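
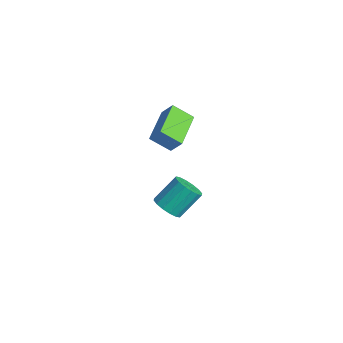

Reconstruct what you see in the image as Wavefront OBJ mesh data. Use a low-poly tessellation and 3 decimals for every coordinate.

v 1.923 -3.43 -4.233
v 2.604 -3.052 -4.572
v 2.539 -1.832 -3.347
v 1.857 -2.21 -3.007
v 2.26 -2.868 -4.774
v 2.194 -1.648 -3.549
v 1.825 -2.834 -4.831
v 1.759 -1.614 -3.606
v 1.416 -2.96 -4.727
v 1.35 -1.74 -3.502
v 1.143 -3.212 -4.491
v 1.078 -1.992 -3.266
v 1.079 -3.522 -4.186
v 1.014 -2.302 -2.961
v 1.241 -3.808 -3.893
v 1.176 -2.588 -2.668
v 1.586 -3.992 -3.691
v 1.52 -2.772 -2.466
v 2.021 -4.026 -3.634
v 1.955 -2.806 -2.409
v 2.43 -3.9 -3.738
v 2.364 -2.68 -2.513
v 2.702 -3.648 -3.974
v 2.637 -2.428 -2.749
v 2.766 -3.338 -4.279
v 2.701 -2.118 -3.054
v 1.784 -2.508 1.734
v 1.221 -3.369 2.496
v 2.288 -2.16 2.499
v 1.725 -3.021 3.261
v 3.315 -3.859 1.339
v 2.752 -4.72 2.101
v 3.819 -3.511 2.104
v 3.256 -4.372 2.866
f 2 1 5
f 2 5 3
f 3 5 6
f 3 6 4
f 5 1 7
f 5 7 6
f 6 7 8
f 6 8 4
f 7 1 9
f 7 9 8
f 8 9 10
f 8 10 4
f 9 1 11
f 9 11 10
f 10 11 12
f 10 12 4
f 11 1 13
f 11 13 12
f 12 13 14
f 12 14 4
f 13 1 15
f 13 15 14
f 14 15 16
f 14 16 4
f 15 1 17
f 15 17 16
f 16 17 18
f 16 18 4
f 17 1 19
f 17 19 18
f 18 19 20
f 18 20 4
f 19 1 21
f 19 21 20
f 20 21 22
f 20 22 4
f 21 1 23
f 21 23 22
f 22 23 24
f 22 24 4
f 23 1 25
f 23 25 24
f 24 25 26
f 24 26 4
f 25 1 2
f 25 2 26
f 26 2 3
f 26 3 4
f 28 30 27
f 31 28 27
f 27 30 29
f 29 31 27
f 28 34 30
f 32 28 31
f 32 34 28
f 30 34 29
f 33 31 29
f 29 34 33
f 33 32 31
f 34 32 33



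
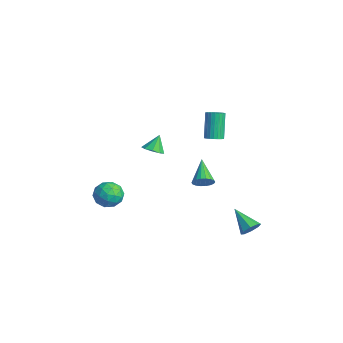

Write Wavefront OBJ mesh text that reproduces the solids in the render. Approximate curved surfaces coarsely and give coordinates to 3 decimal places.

v 3.347 0.578 0.739
v 3.711 0.572 1.277
v 1.993 1.102 1.661
v 3.748 0.842 1.178
v 3.705 1.059 0.992
v 3.591 1.181 0.755
v 3.429 1.183 0.516
v 3.251 1.066 0.32
v 3.092 0.852 0.208
v 2.983 0.584 0.201
v 2.947 0.315 0.3
v 2.99 0.098 0.486
v 3.103 -0.024 0.723
v 3.265 -0.027 0.962
v 3.444 0.091 1.158
v 3.603 0.304 1.27
v 0.918 -1.396 2.437
v 1.381 -0.917 2.302
v 0.642 -0.864 3.383
v 0.971 -0.799 2.116
v 0.536 -0.961 2.081
v 0.28 -1.326 2.212
v 0.322 -1.724 2.448
v 0.643 -1.969 2.68
v 1.093 -1.946 2.797
v 1.46 -1.665 2.746
v 1.574 -1.259 2.551
v 2.93 3.789 -4.442
v 3.329 3.551 -3.946
v 1.53 3.411 -3.498
v 3.227 4.058 -3.893
v 2.951 4.408 -4.162
v 2.663 4.395 -4.595
v 2.53 4.027 -4.938
v 2.632 3.519 -4.991
v 2.908 3.17 -4.722
v 3.197 3.182 -4.289
v -4.021 -2.074 -4.301
v -3.49 -1.489 -3.724
v -3.23 -3.331 -3.756
v -2.699 -2.746 -3.179
v -3.649 -2.884 -2.994
v -4.138 -2.107 -3.33
v -2.582 -2.713 -4.15
v -3.071 -1.936 -4.486
v -2.601 -1.884 -3.63
v -3.26 -1.99 -2.916
v -3.46 -2.83 -4.564
v -4.119 -2.936 -3.85
v -3.825 -1.671 -4.06
v -2.895 -3.149 -3.42
v -3.453 -3.23 -3.311
v -3.141 -2.887 -2.972
v -4.206 -2.034 -3.829
v -3.894 -1.691 -3.49
v -3.987 -2.511 -3.061
v -2.826 -3.129 -3.99
v -2.514 -2.786 -3.651
v -3.579 -1.933 -4.508
v -3.267 -1.59 -4.169
v -2.733 -2.309 -4.419
v -2.99 -1.56 -3.666
v -2.525 -2.299 -3.346
v -2.456 -2.279 -3.916
v -2.744 -1.822 -4.114
v -3.378 -1.622 -3.246
v -2.912 -2.361 -2.926
v -3.471 -2.442 -2.817
v -3.759 -1.985 -3.015
v -2.855 -1.854 -3.191
v -3.808 -2.459 -4.554
v -3.342 -3.198 -4.234
v -2.961 -2.835 -4.465
v -3.249 -2.378 -4.663
v -4.195 -2.521 -4.134
v -3.73 -3.26 -3.814
v -3.976 -2.998 -3.366
v -4.264 -2.541 -3.564
v -3.865 -2.966 -4.289
v 1.347 2.147 2.727
v 1.789 1.934 2.997
v 1.035 2.36 4.564
v 0.593 2.573 4.293
v 1.851 2.142 2.971
v 1.097 2.568 4.537
v 1.836 2.35 2.907
v 1.083 2.777 4.473
v 1.747 2.528 2.816
v 0.994 2.954 4.382
v 1.598 2.647 2.711
v 0.844 3.074 4.278
v 1.409 2.691 2.609
v 0.656 3.117 4.175
v 1.212 2.651 2.524
v 0.458 3.078 4.091
v 1.035 2.535 2.471
v 0.281 2.961 4.037
v 0.905 2.36 2.456
v 0.151 2.786 4.023
v 0.843 2.152 2.483
v 0.089 2.578 4.049
v 0.857 1.943 2.547
v 0.104 2.37 4.113
v 0.946 1.766 2.638
v 0.193 2.192 4.204
v 1.096 1.646 2.742
v 0.342 2.073 4.309
v 1.284 1.603 2.845
v 0.531 2.029 4.411
v 1.482 1.642 2.929
v 0.728 2.069 4.496
v 1.659 1.759 2.983
v 0.905 2.185 4.549
f 2 1 4
f 2 4 3
f 4 1 5
f 4 5 3
f 5 1 6
f 5 6 3
f 6 1 7
f 6 7 3
f 7 1 8
f 7 8 3
f 8 1 9
f 8 9 3
f 9 1 10
f 9 10 3
f 10 1 11
f 10 11 3
f 11 1 12
f 11 12 3
f 12 1 13
f 12 13 3
f 13 1 14
f 13 14 3
f 14 1 15
f 14 15 3
f 15 1 16
f 15 16 3
f 16 1 2
f 16 2 3
f 18 17 20
f 18 20 19
f 20 17 21
f 20 21 19
f 21 17 22
f 21 22 19
f 22 17 23
f 22 23 19
f 23 17 24
f 23 24 19
f 24 17 25
f 24 25 19
f 25 17 26
f 25 26 19
f 26 17 27
f 26 27 19
f 27 17 18
f 27 18 19
f 29 28 31
f 29 31 30
f 31 28 32
f 31 32 30
f 32 28 33
f 32 33 30
f 33 28 34
f 33 34 30
f 34 28 35
f 34 35 30
f 35 28 36
f 35 36 30
f 36 28 37
f 36 37 30
f 37 28 29
f 37 29 30
f 38 75 54
f 75 49 78
f 54 78 43
f 75 78 54
f 38 54 50
f 54 43 55
f 50 55 39
f 54 55 50
f 38 50 59
f 50 39 60
f 59 60 45
f 50 60 59
f 38 59 71
f 59 45 74
f 71 74 48
f 59 74 71
f 38 71 75
f 71 48 79
f 75 79 49
f 71 79 75
f 39 55 66
f 55 43 69
f 66 69 47
f 55 69 66
f 43 78 56
f 78 49 77
f 56 77 42
f 78 77 56
f 49 79 76
f 79 48 72
f 76 72 40
f 79 72 76
f 48 74 73
f 74 45 61
f 73 61 44
f 74 61 73
f 45 60 65
f 60 39 62
f 65 62 46
f 60 62 65
f 41 67 53
f 67 47 68
f 53 68 42
f 67 68 53
f 41 53 51
f 53 42 52
f 51 52 40
f 53 52 51
f 41 51 58
f 51 40 57
f 58 57 44
f 51 57 58
f 41 58 63
f 58 44 64
f 63 64 46
f 58 64 63
f 41 63 67
f 63 46 70
f 67 70 47
f 63 70 67
f 42 68 56
f 68 47 69
f 56 69 43
f 68 69 56
f 40 52 76
f 52 42 77
f 76 77 49
f 52 77 76
f 44 57 73
f 57 40 72
f 73 72 48
f 57 72 73
f 46 64 65
f 64 44 61
f 65 61 45
f 64 61 65
f 47 70 66
f 70 46 62
f 66 62 39
f 70 62 66
f 81 80 84
f 81 84 82
f 82 84 85
f 82 85 83
f 84 80 86
f 84 86 85
f 85 86 87
f 85 87 83
f 86 80 88
f 86 88 87
f 87 88 89
f 87 89 83
f 88 80 90
f 88 90 89
f 89 90 91
f 89 91 83
f 90 80 92
f 90 92 91
f 91 92 93
f 91 93 83
f 92 80 94
f 92 94 93
f 93 94 95
f 93 95 83
f 94 80 96
f 94 96 95
f 95 96 97
f 95 97 83
f 96 80 98
f 96 98 97
f 97 98 99
f 97 99 83
f 98 80 100
f 98 100 99
f 99 100 101
f 99 101 83
f 100 80 102
f 100 102 101
f 101 102 103
f 101 103 83
f 102 80 104
f 102 104 103
f 103 104 105
f 103 105 83
f 104 80 106
f 104 106 105
f 105 106 107
f 105 107 83
f 106 80 108
f 106 108 107
f 107 108 109
f 107 109 83
f 108 80 110
f 108 110 109
f 109 110 111
f 109 111 83
f 110 80 112
f 110 112 111
f 111 112 113
f 111 113 83
f 112 80 81
f 112 81 113
f 113 81 82
f 113 82 83



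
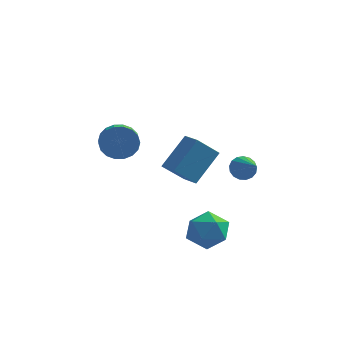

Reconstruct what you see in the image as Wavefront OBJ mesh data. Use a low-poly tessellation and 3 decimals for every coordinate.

v 0.928 -2.259 -2.335
v 2.121 -2.218 -2.233
v 0.819 -3.242 -0.667
v 2.012 -3.201 -0.565
v 1.366 -2.198 -0.447
v 1.434 -1.591 -1.478
v 1.506 -3.869 -1.422
v 1.574 -3.262 -2.453
v 2.479 -3.213 -1.669
v 2.392 -2.181 -1.066
v 0.548 -3.279 -1.834
v 0.461 -2.247 -1.231
v -3.469 -0.895 3.107
v -2.957 -0.443 3.837
v -2.578 -1.592 4.283
v -3.091 -2.045 3.553
v -3.358 -0.504 4.02
v -2.979 -1.653 4.467
v -3.781 -0.642 4.023
v -3.402 -1.792 4.469
v -4.142 -0.831 3.844
v -3.763 -1.98 4.29
v -4.37 -1.032 3.519
v -3.991 -2.181 3.966
v -4.42 -1.206 3.113
v -4.041 -2.356 3.559
v -4.281 -1.319 2.705
v -3.903 -2.468 3.152
v -3.982 -1.348 2.377
v -3.603 -2.497 2.823
v -3.581 -1.287 2.193
v -3.202 -2.436 2.64
v -3.158 -1.148 2.191
v -2.779 -2.298 2.637
v -2.797 -0.96 2.37
v -2.418 -2.109 2.816
v -2.569 -0.759 2.694
v -2.19 -1.908 3.141
v -2.519 -0.584 3.101
v -2.14 -1.734 3.547
v -2.657 -0.472 3.508
v -2.279 -1.621 3.955
v 1.686 3.838 -0.578
v 2.167 4.393 -0.345
v 2.634 2.642 0.318
v 1.908 4.385 -0.083
v 1.599 4.251 0.066
v 1.309 4.023 0.068
v 1.106 3.753 -0.079
v 1.036 3.502 -0.34
v 1.115 3.328 -0.655
v 1.324 3.271 -0.953
v 1.617 3.344 -1.165
v 1.925 3.531 -1.242
v 2.179 3.787 -1.167
v 2.32 4.056 -0.958
v 2.315 4.274 -0.661
v 0.826 -2.466 1.541
v -0.064 -3.267 2.704
v 0.053 -1.816 1.397
v -0.837 -2.618 2.56
v 1.637 -1.162 3.06
v 0.747 -1.964 4.223
v 0.864 -0.513 2.916
v -0.026 -1.314 4.079
f 1 12 6
f 1 6 2
f 1 2 8
f 1 8 11
f 1 11 12
f 2 6 10
f 6 12 5
f 12 11 3
f 11 8 7
f 8 2 9
f 4 10 5
f 4 5 3
f 4 3 7
f 4 7 9
f 4 9 10
f 5 10 6
f 3 5 12
f 7 3 11
f 9 7 8
f 10 9 2
f 14 13 17
f 14 17 15
f 15 17 18
f 15 18 16
f 17 13 19
f 17 19 18
f 18 19 20
f 18 20 16
f 19 13 21
f 19 21 20
f 20 21 22
f 20 22 16
f 21 13 23
f 21 23 22
f 22 23 24
f 22 24 16
f 23 13 25
f 23 25 24
f 24 25 26
f 24 26 16
f 25 13 27
f 25 27 26
f 26 27 28
f 26 28 16
f 27 13 29
f 27 29 28
f 28 29 30
f 28 30 16
f 29 13 31
f 29 31 30
f 30 31 32
f 30 32 16
f 31 13 33
f 31 33 32
f 32 33 34
f 32 34 16
f 33 13 35
f 33 35 34
f 34 35 36
f 34 36 16
f 35 13 37
f 35 37 36
f 36 37 38
f 36 38 16
f 37 13 39
f 37 39 38
f 38 39 40
f 38 40 16
f 39 13 41
f 39 41 40
f 40 41 42
f 40 42 16
f 41 13 14
f 41 14 42
f 42 14 15
f 42 15 16
f 44 43 46
f 44 46 45
f 46 43 47
f 46 47 45
f 47 43 48
f 47 48 45
f 48 43 49
f 48 49 45
f 49 43 50
f 49 50 45
f 50 43 51
f 50 51 45
f 51 43 52
f 51 52 45
f 52 43 53
f 52 53 45
f 53 43 54
f 53 54 45
f 54 43 55
f 54 55 45
f 55 43 56
f 55 56 45
f 56 43 57
f 56 57 45
f 57 43 44
f 57 44 45
f 59 61 58
f 62 59 58
f 58 61 60
f 60 62 58
f 59 65 61
f 63 59 62
f 63 65 59
f 61 65 60
f 64 62 60
f 60 65 64
f 64 63 62
f 65 63 64



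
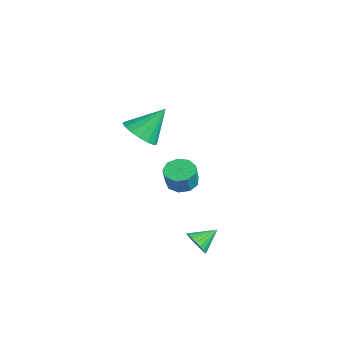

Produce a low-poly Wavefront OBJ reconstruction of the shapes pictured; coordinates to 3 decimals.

v 1.836 -0.728 -3.416
v 2.306 -0.926 -2.997
v 1.764 0.268 -2.864
v 2.453 -0.805 -3.195
v 2.494 -0.671 -3.431
v 2.42 -0.547 -3.664
v 2.246 -0.454 -3.855
v 2.001 -0.409 -3.97
v 1.728 -0.418 -3.988
v 1.473 -0.481 -3.908
v 1.281 -0.587 -3.743
v 1.185 -0.717 -3.521
v 1.202 -0.848 -3.281
v 1.328 -0.959 -3.064
v 1.542 -1.03 -2.908
v 1.808 -1.049 -2.84
v 2.078 -1.012 -2.871
v -3.995 1.024 -3.414
v -3.447 1.564 -3.46
v -3.098 1.295 -2.452
v -3.645 0.756 -2.406
v -3.886 1.769 -3.253
v -3.536 1.501 -2.245
v -4.375 1.626 -3.122
v -4.026 1.358 -2.114
v -4.687 1.202 -3.127
v -4.337 0.933 -2.119
v -4.674 0.694 -3.266
v -4.325 0.425 -2.258
v -4.344 0.341 -3.475
v -3.995 0.072 -2.467
v -3.85 0.307 -3.655
v -3.501 0.039 -2.647
v -3.424 0.609 -3.722
v -3.075 0.341 -2.714
v -3.265 1.106 -3.645
v -2.915 0.837 -2.637
v -1.425 -1.968 1.777
v -0.495 -1.976 1.749
v -1.375 -0.812 3.063
v -0.607 -1.654 1.463
v -0.907 -1.403 1.25
v -1.325 -1.282 1.157
v -1.766 -1.318 1.206
v -2.129 -1.503 1.386
v -2.33 -1.794 1.655
v -2.324 -2.125 1.953
v -2.112 -2.42 2.21
v -1.743 -2.612 2.368
v -1.3 -2.656 2.39
v -0.886 -2.542 2.272
v -0.596 -2.297 2.041
f 2 1 4
f 2 4 3
f 4 1 5
f 4 5 3
f 5 1 6
f 5 6 3
f 6 1 7
f 6 7 3
f 7 1 8
f 7 8 3
f 8 1 9
f 8 9 3
f 9 1 10
f 9 10 3
f 10 1 11
f 10 11 3
f 11 1 12
f 11 12 3
f 12 1 13
f 12 13 3
f 13 1 14
f 13 14 3
f 14 1 15
f 14 15 3
f 15 1 16
f 15 16 3
f 16 1 17
f 16 17 3
f 17 1 2
f 17 2 3
f 19 18 22
f 19 22 20
f 20 22 23
f 20 23 21
f 22 18 24
f 22 24 23
f 23 24 25
f 23 25 21
f 24 18 26
f 24 26 25
f 25 26 27
f 25 27 21
f 26 18 28
f 26 28 27
f 27 28 29
f 27 29 21
f 28 18 30
f 28 30 29
f 29 30 31
f 29 31 21
f 30 18 32
f 30 32 31
f 31 32 33
f 31 33 21
f 32 18 34
f 32 34 33
f 33 34 35
f 33 35 21
f 34 18 36
f 34 36 35
f 35 36 37
f 35 37 21
f 36 18 19
f 36 19 37
f 37 19 20
f 37 20 21
f 39 38 41
f 39 41 40
f 41 38 42
f 41 42 40
f 42 38 43
f 42 43 40
f 43 38 44
f 43 44 40
f 44 38 45
f 44 45 40
f 45 38 46
f 45 46 40
f 46 38 47
f 46 47 40
f 47 38 48
f 47 48 40
f 48 38 49
f 48 49 40
f 49 38 50
f 49 50 40
f 50 38 51
f 50 51 40
f 51 38 52
f 51 52 40
f 52 38 39
f 52 39 40



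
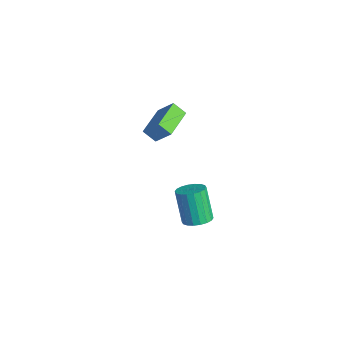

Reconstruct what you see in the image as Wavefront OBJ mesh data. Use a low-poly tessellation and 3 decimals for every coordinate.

v 1.158 -3.755 2.047
v 1.813 -3.298 2.928
v 0.092 -2.533 2.203
v 0.747 -2.075 3.085
v 1.573 -3.325 1.515
v 2.228 -2.867 2.397
v 0.507 -2.102 1.672
v 1.162 -1.645 2.553
v 2.537 -1.692 -4.152
v 3.051 -1.234 -3.909
v 2.276 -1.229 -2.284
v 1.763 -1.688 -2.528
v 2.821 -1.033 -4.019
v 2.046 -1.028 -2.395
v 2.535 -0.962 -4.156
v 1.76 -0.958 -2.531
v 2.249 -1.037 -4.292
v 1.474 -1.032 -2.667
v 2.021 -1.241 -4.4
v 1.246 -1.236 -2.776
v 1.894 -1.534 -4.46
v 1.12 -1.529 -2.835
v 1.896 -1.859 -4.458
v 1.121 -1.854 -2.833
v 2.024 -2.151 -4.396
v 1.249 -2.146 -2.771
v 2.254 -2.352 -4.285
v 1.479 -2.347 -2.661
v 2.54 -2.422 -4.149
v 1.765 -2.418 -2.524
v 2.826 -2.348 -4.013
v 2.051 -2.343 -2.388
v 3.054 -2.144 -3.904
v 2.279 -2.139 -2.28
v 3.18 -1.851 -3.845
v 2.406 -1.846 -2.22
v 3.179 -1.526 -3.847
v 2.404 -1.521 -2.222
f 2 4 1
f 5 2 1
f 1 4 3
f 3 5 1
f 2 8 4
f 6 2 5
f 6 8 2
f 4 8 3
f 7 5 3
f 3 8 7
f 7 6 5
f 8 6 7
f 10 9 13
f 10 13 11
f 11 13 14
f 11 14 12
f 13 9 15
f 13 15 14
f 14 15 16
f 14 16 12
f 15 9 17
f 15 17 16
f 16 17 18
f 16 18 12
f 17 9 19
f 17 19 18
f 18 19 20
f 18 20 12
f 19 9 21
f 19 21 20
f 20 21 22
f 20 22 12
f 21 9 23
f 21 23 22
f 22 23 24
f 22 24 12
f 23 9 25
f 23 25 24
f 24 25 26
f 24 26 12
f 25 9 27
f 25 27 26
f 26 27 28
f 26 28 12
f 27 9 29
f 27 29 28
f 28 29 30
f 28 30 12
f 29 9 31
f 29 31 30
f 30 31 32
f 30 32 12
f 31 9 33
f 31 33 32
f 32 33 34
f 32 34 12
f 33 9 35
f 33 35 34
f 34 35 36
f 34 36 12
f 35 9 37
f 35 37 36
f 36 37 38
f 36 38 12
f 37 9 10
f 37 10 38
f 38 10 11
f 38 11 12



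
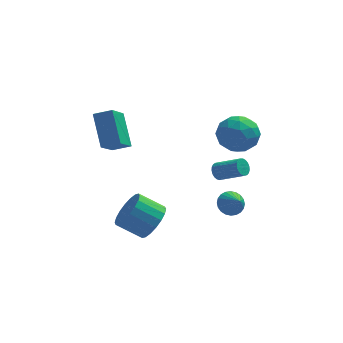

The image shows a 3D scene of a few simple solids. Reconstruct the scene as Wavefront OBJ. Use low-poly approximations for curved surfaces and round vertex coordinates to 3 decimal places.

v 3.186 0.208 1.767
v 4.17 -0.414 1.943
v 2.33 -0.746 3.177
v 3.314 -1.368 3.353
v 3.287 -0.221 3.62
v 3.816 0.368 2.749
v 2.684 -1.528 2.371
v 3.213 -0.939 1.5
v 3.86 -1.487 2.316
v 4.232 -0.68 3.088
v 2.268 -0.48 2.032
v 2.64 0.327 2.804
v 3.753 -0.019 1.731
v 2.747 -1.141 3.389
v 2.731 -0.467 3.546
v 3.31 -0.832 3.65
v 3.545 0.44 2.205
v 4.123 0.075 2.308
v 3.604 0.188 3.294
v 2.377 -1.235 2.812
v 2.955 -1.6 2.915
v 3.19 -0.328 1.47
v 3.769 -0.693 1.574
v 2.896 -1.348 1.826
v 4.149 -1.016 2.054
v 3.646 -1.577 2.883
v 3.276 -1.67 2.306
v 3.587 -1.324 1.794
v 4.368 -0.541 2.508
v 3.865 -1.102 3.337
v 3.849 -0.428 3.494
v 4.16 -0.082 2.981
v 4.186 -1.172 2.727
v 2.635 -0.058 1.783
v 2.132 -0.619 2.612
v 2.34 -1.078 2.139
v 2.651 -0.732 1.626
v 2.854 0.417 2.237
v 2.351 -0.144 3.066
v 2.913 0.164 3.326
v 3.224 0.51 2.814
v 2.314 0.012 2.393
v -0.913 -2.716 -2.498
v -0.356 -3.04 -1.619
v -1.649 -2.887 -0.743
v -2.207 -2.564 -1.622
v -0.296 -2.559 -1.614
v -1.589 -2.406 -0.738
v -0.358 -2.108 -1.784
v -1.651 -1.956 -0.908
v -0.53 -1.779 -2.095
v -1.823 -1.626 -1.219
v -0.778 -1.635 -2.487
v -2.071 -1.482 -1.61
v -1.053 -1.705 -2.88
v -2.346 -1.552 -2.004
v -1.3 -1.975 -3.198
v -2.594 -1.823 -2.321
v -1.471 -2.393 -3.377
v -2.764 -2.24 -2.501
v -1.531 -2.874 -3.382
v -2.824 -2.721 -2.506
v -1.469 -3.324 -3.212
v -2.762 -3.172 -2.336
v -1.297 -3.654 -2.901
v -2.59 -3.501 -2.025
v -1.049 -3.798 -2.51
v -2.342 -3.645 -1.633
v -0.774 -3.728 -2.116
v -2.067 -3.575 -1.24
v -0.526 -3.457 -1.799
v -1.82 -3.305 -0.922
v 2.859 -3.132 -0.769
v 3.493 -2.773 -0.728
v 3.261 -3.928 -0.011
v 3.345 -2.648 -0.519
v 3.123 -2.598 -0.348
v 2.86 -2.628 -0.241
v 2.598 -2.736 -0.215
v 2.375 -2.903 -0.273
v 2.226 -3.106 -0.407
v 2.174 -3.313 -0.596
v 2.225 -3.492 -0.811
v 2.374 -3.616 -1.02
v 2.596 -3.667 -1.191
v 2.858 -3.637 -1.297
v 3.121 -3.529 -1.324
v 3.343 -3.361 -1.265
v 3.492 -3.159 -1.132
v 3.545 -2.952 -0.943
v -3.547 -0.14 1.258
v -3.98 1.293 2.774
v -3.039 1.238 0.101
v -3.471 2.671 1.616
v -2.569 -0.211 1.604
v -3.001 1.222 3.119
v -2.06 1.167 0.446
v -2.493 2.6 1.962
v 2.226 -2.81 1.355
v 2.503 -2.797 0.915
v 3.691 -3.376 1.645
v 3.414 -3.39 2.085
v 2.545 -2.603 1.001
v 3.733 -3.182 1.731
v 2.532 -2.444 1.148
v 3.72 -3.023 1.878
v 2.466 -2.35 1.33
v 3.654 -2.929 2.061
v 2.358 -2.335 1.517
v 3.546 -2.914 2.248
v 2.228 -2.402 1.676
v 3.416 -2.981 2.407
v 2.097 -2.54 1.78
v 3.285 -3.119 2.51
v 1.989 -2.724 1.809
v 3.177 -3.303 2.54
v 1.921 -2.924 1.761
v 3.109 -3.503 2.491
v 1.907 -3.104 1.642
v 3.095 -3.683 2.372
v 1.947 -3.233 1.473
v 3.135 -3.812 2.204
v 2.036 -3.289 1.284
v 3.224 -3.868 2.015
v 2.158 -3.263 1.108
v 3.346 -3.842 1.838
v 2.291 -3.158 0.973
v 3.479 -3.737 1.704
v 2.413 -2.993 0.905
v 3.601 -3.572 1.636
f 1 38 17
f 38 12 41
f 17 41 6
f 38 41 17
f 1 17 13
f 17 6 18
f 13 18 2
f 17 18 13
f 1 13 22
f 13 2 23
f 22 23 8
f 13 23 22
f 1 22 34
f 22 8 37
f 34 37 11
f 22 37 34
f 1 34 38
f 34 11 42
f 38 42 12
f 34 42 38
f 2 18 29
f 18 6 32
f 29 32 10
f 18 32 29
f 6 41 19
f 41 12 40
f 19 40 5
f 41 40 19
f 12 42 39
f 42 11 35
f 39 35 3
f 42 35 39
f 11 37 36
f 37 8 24
f 36 24 7
f 37 24 36
f 8 23 28
f 23 2 25
f 28 25 9
f 23 25 28
f 4 30 16
f 30 10 31
f 16 31 5
f 30 31 16
f 4 16 14
f 16 5 15
f 14 15 3
f 16 15 14
f 4 14 21
f 14 3 20
f 21 20 7
f 14 20 21
f 4 21 26
f 21 7 27
f 26 27 9
f 21 27 26
f 4 26 30
f 26 9 33
f 30 33 10
f 26 33 30
f 5 31 19
f 31 10 32
f 19 32 6
f 31 32 19
f 3 15 39
f 15 5 40
f 39 40 12
f 15 40 39
f 7 20 36
f 20 3 35
f 36 35 11
f 20 35 36
f 9 27 28
f 27 7 24
f 28 24 8
f 27 24 28
f 10 33 29
f 33 9 25
f 29 25 2
f 33 25 29
f 44 43 47
f 44 47 45
f 45 47 48
f 45 48 46
f 47 43 49
f 47 49 48
f 48 49 50
f 48 50 46
f 49 43 51
f 49 51 50
f 50 51 52
f 50 52 46
f 51 43 53
f 51 53 52
f 52 53 54
f 52 54 46
f 53 43 55
f 53 55 54
f 54 55 56
f 54 56 46
f 55 43 57
f 55 57 56
f 56 57 58
f 56 58 46
f 57 43 59
f 57 59 58
f 58 59 60
f 58 60 46
f 59 43 61
f 59 61 60
f 60 61 62
f 60 62 46
f 61 43 63
f 61 63 62
f 62 63 64
f 62 64 46
f 63 43 65
f 63 65 64
f 64 65 66
f 64 66 46
f 65 43 67
f 65 67 66
f 66 67 68
f 66 68 46
f 67 43 69
f 67 69 68
f 68 69 70
f 68 70 46
f 69 43 71
f 69 71 70
f 70 71 72
f 70 72 46
f 71 43 44
f 71 44 72
f 72 44 45
f 72 45 46
f 74 73 76
f 74 76 75
f 76 73 77
f 76 77 75
f 77 73 78
f 77 78 75
f 78 73 79
f 78 79 75
f 79 73 80
f 79 80 75
f 80 73 81
f 80 81 75
f 81 73 82
f 81 82 75
f 82 73 83
f 82 83 75
f 83 73 84
f 83 84 75
f 84 73 85
f 84 85 75
f 85 73 86
f 85 86 75
f 86 73 87
f 86 87 75
f 87 73 88
f 87 88 75
f 88 73 89
f 88 89 75
f 89 73 90
f 89 90 75
f 90 73 74
f 90 74 75
f 92 94 91
f 95 92 91
f 91 94 93
f 93 95 91
f 92 98 94
f 96 92 95
f 96 98 92
f 94 98 93
f 97 95 93
f 93 98 97
f 97 96 95
f 98 96 97
f 100 99 103
f 100 103 101
f 101 103 104
f 101 104 102
f 103 99 105
f 103 105 104
f 104 105 106
f 104 106 102
f 105 99 107
f 105 107 106
f 106 107 108
f 106 108 102
f 107 99 109
f 107 109 108
f 108 109 110
f 108 110 102
f 109 99 111
f 109 111 110
f 110 111 112
f 110 112 102
f 111 99 113
f 111 113 112
f 112 113 114
f 112 114 102
f 113 99 115
f 113 115 114
f 114 115 116
f 114 116 102
f 115 99 117
f 115 117 116
f 116 117 118
f 116 118 102
f 117 99 119
f 117 119 118
f 118 119 120
f 118 120 102
f 119 99 121
f 119 121 120
f 120 121 122
f 120 122 102
f 121 99 123
f 121 123 122
f 122 123 124
f 122 124 102
f 123 99 125
f 123 125 124
f 124 125 126
f 124 126 102
f 125 99 127
f 125 127 126
f 126 127 128
f 126 128 102
f 127 99 129
f 127 129 128
f 128 129 130
f 128 130 102
f 129 99 100
f 129 100 130
f 130 100 101
f 130 101 102



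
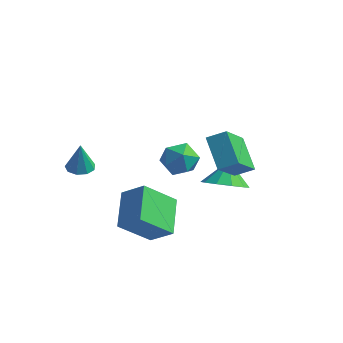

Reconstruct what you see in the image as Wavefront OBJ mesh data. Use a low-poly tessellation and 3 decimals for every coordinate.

v -2.769 2.421 -2.192
v -2.348 3.128 -2.659
v -1.532 2.272 -1.301
v -1.111 2.979 -1.768
v -1.854 3.157 -1.21
v -2.618 3.249 -1.76
v -1.262 2.151 -2.2
v -2.026 2.243 -2.75
v -1.417 2.961 -2.664
v -1.782 3.583 -2.052
v -2.098 1.817 -1.908
v -2.463 2.439 -1.296
v -0.746 -2.533 -1.904
v -1.465 -1.02 -1.094
v -1.782 -2.606 -2.686
v -2.501 -1.094 -1.876
v 0.141 -1.426 -3.184
v -0.578 0.086 -2.374
v -0.895 -1.5 -3.966
v -1.614 0.013 -3.156
v -0.046 3.265 -3.309
v 0.525 4.033 -3.742
v -0.254 3.995 -2.291
v -0.092 4.114 -3.926
v -0.692 3.87 -3.874
v -1.044 3.396 -3.607
v -1.015 2.871 -3.226
v -0.616 2.497 -2.876
v 0.001 2.417 -2.692
v 0.6 2.661 -2.744
v 0.953 3.135 -3.012
v 0.924 3.66 -3.393
v -3.761 -2.191 -0.023
v -3.354 -1.723 -0.027
v -3.679 -2.249 1.343
v -3.749 -1.571 0.003
v -4.149 -1.71 0.021
v -4.368 -2.073 0.018
v -4.303 -2.492 -0.004
v -3.984 -2.769 -0.035
v -3.56 -2.776 -0.06
v -3.231 -2.509 -0.068
v -3.149 -2.093 -0.056
v 1.684 0.844 -0.496
v 1.759 -0.728 0.91
v 0.662 1.697 0.512
v 0.737 0.125 1.918
v 2.403 1.235 -0.098
v 2.478 -0.337 1.308
v 1.381 2.088 0.91
v 1.456 0.516 2.316
f 1 12 6
f 1 6 2
f 1 2 8
f 1 8 11
f 1 11 12
f 2 6 10
f 6 12 5
f 12 11 3
f 11 8 7
f 8 2 9
f 4 10 5
f 4 5 3
f 4 3 7
f 4 7 9
f 4 9 10
f 5 10 6
f 3 5 12
f 7 3 11
f 9 7 8
f 10 9 2
f 14 16 13
f 17 14 13
f 13 16 15
f 15 17 13
f 14 20 16
f 18 14 17
f 18 20 14
f 16 20 15
f 19 17 15
f 15 20 19
f 19 18 17
f 20 18 19
f 22 21 24
f 22 24 23
f 24 21 25
f 24 25 23
f 25 21 26
f 25 26 23
f 26 21 27
f 26 27 23
f 27 21 28
f 27 28 23
f 28 21 29
f 28 29 23
f 29 21 30
f 29 30 23
f 30 21 31
f 30 31 23
f 31 21 32
f 31 32 23
f 32 21 22
f 32 22 23
f 34 33 36
f 34 36 35
f 36 33 37
f 36 37 35
f 37 33 38
f 37 38 35
f 38 33 39
f 38 39 35
f 39 33 40
f 39 40 35
f 40 33 41
f 40 41 35
f 41 33 42
f 41 42 35
f 42 33 43
f 42 43 35
f 43 33 34
f 43 34 35
f 45 47 44
f 48 45 44
f 44 47 46
f 46 48 44
f 45 51 47
f 49 45 48
f 49 51 45
f 47 51 46
f 50 48 46
f 46 51 50
f 50 49 48
f 51 49 50



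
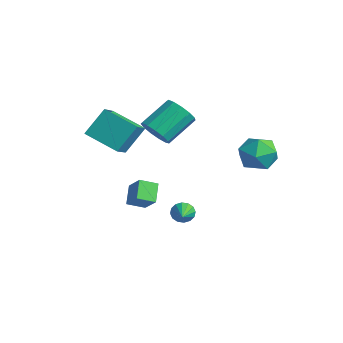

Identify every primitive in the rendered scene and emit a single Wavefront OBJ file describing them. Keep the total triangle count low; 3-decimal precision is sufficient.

v 3.719 4.243 1.819
v 4.358 3.229 1.66
v 2.462 3.271 2.96
v 3.101 2.257 2.801
v 3.564 3.169 3.447
v 4.341 3.769 2.742
v 2.479 2.731 1.878
v 3.256 3.331 1.173
v 3.592 2.294 1.697
v 4.263 2.565 2.666
v 2.557 3.935 1.954
v 3.228 4.206 2.923
v 2.585 -0.695 -1.316
v 2.948 -0.475 -1.808
v 3.815 -1.445 -0.744
v 2.977 -0.242 -1.567
v 2.902 -0.131 -1.258
v 2.741 -0.171 -0.965
v 2.539 -0.351 -0.766
v 2.349 -0.624 -0.714
v 2.222 -0.916 -0.824
v 2.192 -1.148 -1.065
v 2.268 -1.26 -1.373
v 2.428 -1.22 -1.666
v 2.63 -1.039 -1.865
v 2.821 -0.767 -1.917
v -0.983 -4.393 3.804
v -1.029 -3.206 5.235
v -1.96 -3.395 2.945
v -2.006 -2.208 4.376
v 0.686 -3.412 3.044
v 0.64 -2.225 4.475
v -0.291 -2.414 2.185
v -0.337 -1.227 3.616
v -1.387 -0.076 2.42
v -0.765 0.417 1.812
v -0.97 2.13 2.992
v -1.593 1.636 3.6
v -1.283 0.496 1.607
v -1.489 2.209 2.787
v -1.835 0.394 1.659
v -2.04 2.107 2.84
v -2.244 0.142 1.953
v -2.45 1.855 3.134
v -2.382 -0.179 2.396
v -2.587 1.534 3.576
v -2.203 -0.467 2.846
v -2.409 1.245 4.026
v -1.766 -0.632 3.16
v -1.971 1.081 4.34
v -1.208 -0.62 3.24
v -1.414 1.093 4.42
v -0.708 -0.435 3.059
v -0.913 1.277 4.239
v -0.423 -0.137 2.676
v -0.628 1.576 3.856
v -0.444 0.181 2.211
v -0.649 1.893 3.391
v -1.901 -1.545 -2.849
v -2.718 -0.931 -2.045
v -1.588 -0.577 -3.269
v -2.405 0.036 -2.465
v -0.895 -1.456 -1.895
v -1.712 -0.843 -1.091
v -0.582 -0.489 -2.315
v -1.399 0.125 -1.511
f 1 12 6
f 1 6 2
f 1 2 8
f 1 8 11
f 1 11 12
f 2 6 10
f 6 12 5
f 12 11 3
f 11 8 7
f 8 2 9
f 4 10 5
f 4 5 3
f 4 3 7
f 4 7 9
f 4 9 10
f 5 10 6
f 3 5 12
f 7 3 11
f 9 7 8
f 10 9 2
f 14 13 16
f 14 16 15
f 16 13 17
f 16 17 15
f 17 13 18
f 17 18 15
f 18 13 19
f 18 19 15
f 19 13 20
f 19 20 15
f 20 13 21
f 20 21 15
f 21 13 22
f 21 22 15
f 22 13 23
f 22 23 15
f 23 13 24
f 23 24 15
f 24 13 25
f 24 25 15
f 25 13 26
f 25 26 15
f 26 13 14
f 26 14 15
f 28 30 27
f 31 28 27
f 27 30 29
f 29 31 27
f 28 34 30
f 32 28 31
f 32 34 28
f 30 34 29
f 33 31 29
f 29 34 33
f 33 32 31
f 34 32 33
f 36 35 39
f 36 39 37
f 37 39 40
f 37 40 38
f 39 35 41
f 39 41 40
f 40 41 42
f 40 42 38
f 41 35 43
f 41 43 42
f 42 43 44
f 42 44 38
f 43 35 45
f 43 45 44
f 44 45 46
f 44 46 38
f 45 35 47
f 45 47 46
f 46 47 48
f 46 48 38
f 47 35 49
f 47 49 48
f 48 49 50
f 48 50 38
f 49 35 51
f 49 51 50
f 50 51 52
f 50 52 38
f 51 35 53
f 51 53 52
f 52 53 54
f 52 54 38
f 53 35 55
f 53 55 54
f 54 55 56
f 54 56 38
f 55 35 57
f 55 57 56
f 56 57 58
f 56 58 38
f 57 35 36
f 57 36 58
f 58 36 37
f 58 37 38
f 60 62 59
f 63 60 59
f 59 62 61
f 61 63 59
f 60 66 62
f 64 60 63
f 64 66 60
f 62 66 61
f 65 63 61
f 61 66 65
f 65 64 63
f 66 64 65



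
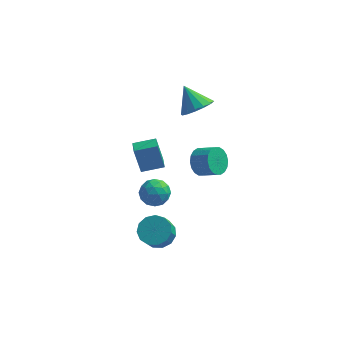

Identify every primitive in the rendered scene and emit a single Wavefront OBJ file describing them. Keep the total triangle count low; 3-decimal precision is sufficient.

v -4.482 0.497 -3.816
v -3.768 1.076 -4.116
v -3.492 -0.716 -3.804
v -2.778 -0.137 -4.104
v -3.139 -0.037 -3.212
v -3.751 0.713 -3.22
v -3.509 -0.353 -4.7
v -4.121 0.397 -4.708
v -3.167 0.551 -4.663
v -2.938 0.747 -3.743
v -4.322 -0.387 -4.177
v -4.093 -0.191 -3.257
v -4.212 0.893 -3.967
v -3.048 -0.533 -3.953
v -3.261 -0.474 -3.429
v -2.841 -0.133 -3.605
v -4.202 0.679 -3.44
v -3.782 1.02 -3.617
v -3.413 0.366 -3.086
v -3.478 -0.66 -4.303
v -3.058 -0.319 -4.48
v -4.419 0.493 -4.315
v -3.999 0.834 -4.491
v -3.847 -0.006 -4.834
v -3.439 0.925 -4.465
v -2.857 0.212 -4.458
v -3.287 0.085 -4.808
v -3.646 0.525 -4.813
v -3.304 1.04 -3.925
v -2.723 0.327 -3.918
v -2.935 0.386 -3.393
v -3.295 0.826 -3.398
v -2.951 0.731 -4.246
v -4.537 0.033 -4.002
v -3.956 -0.68 -3.995
v -3.965 -0.466 -4.522
v -4.325 -0.026 -4.527
v -4.403 0.148 -3.462
v -3.821 -0.565 -3.455
v -3.614 -0.165 -3.107
v -3.973 0.275 -3.112
v -4.309 -0.371 -3.674
v -2.648 -3.201 -4.175
v -1.806 -2.841 -3.825
v -1.91 -3.54 -2.855
v -2.752 -3.899 -3.205
v -2.207 -2.514 -3.633
v -2.311 -3.212 -2.663
v -2.748 -2.405 -3.612
v -2.852 -3.103 -2.642
v -3.257 -2.548 -3.771
v -3.362 -3.247 -2.801
v -3.573 -2.899 -4.057
v -3.677 -3.598 -3.087
v -3.595 -3.346 -4.381
v -3.699 -4.044 -3.411
v -3.316 -3.746 -4.64
v -3.421 -4.445 -3.67
v -2.825 -3.973 -4.751
v -2.93 -4.672 -3.781
v -2.278 -3.955 -4.679
v -2.382 -4.654 -3.709
v -1.848 -3.698 -4.447
v -1.953 -4.396 -3.477
v -1.672 -3.282 -4.129
v -1.777 -3.981 -3.159
v -1.424 1.313 3.183
v -0.727 2.06 3.315
v -2.336 1.947 4.417
v -1.072 2.255 2.96
v -1.512 2.199 2.664
v -1.928 1.905 2.507
v -2.21 1.453 2.531
v -2.28 0.963 2.73
v -2.122 0.567 3.05
v -1.776 0.372 3.406
v -1.336 0.428 3.702
v -0.92 0.722 3.859
v -0.639 1.174 3.834
v -0.568 1.664 3.635
v -3.623 -3.135 1.146
v -4.018 -3.111 2.871
v -3.873 -2.368 1.078
v -4.268 -2.344 2.803
v -2.412 -2.716 1.417
v -2.807 -2.692 3.142
v -2.662 -1.949 1.349
v -3.057 -1.925 3.074
v -1.353 1.905 -2.259
v -0.852 2.193 -3.001
v 0.213 1.882 -2.403
v -0.287 1.595 -1.661
v -0.882 2.539 -2.768
v 0.183 2.229 -2.171
v -1.004 2.76 -2.435
v 0.061 2.45 -1.838
v -1.196 2.812 -2.067
v -0.131 2.502 -1.469
v -1.419 2.684 -1.736
v -0.353 2.374 -1.139
v -1.628 2.402 -1.51
v -0.563 2.091 -0.912
v -1.783 2.021 -1.431
v -0.718 1.711 -0.834
v -1.853 1.618 -1.517
v -0.788 1.307 -0.919
v -1.823 1.271 -1.749
v -0.758 0.961 -1.152
v -1.701 1.05 -2.082
v -0.636 0.74 -1.485
v -1.509 0.998 -2.451
v -0.444 0.688 -1.853
v -1.287 1.126 -2.781
v -0.221 0.816 -2.184
v -1.077 1.409 -3.008
v -0.012 1.098 -2.41
v -0.922 1.789 -3.086
v 0.143 1.479 -2.489
f 1 38 17
f 38 12 41
f 17 41 6
f 38 41 17
f 1 17 13
f 17 6 18
f 13 18 2
f 17 18 13
f 1 13 22
f 13 2 23
f 22 23 8
f 13 23 22
f 1 22 34
f 22 8 37
f 34 37 11
f 22 37 34
f 1 34 38
f 34 11 42
f 38 42 12
f 34 42 38
f 2 18 29
f 18 6 32
f 29 32 10
f 18 32 29
f 6 41 19
f 41 12 40
f 19 40 5
f 41 40 19
f 12 42 39
f 42 11 35
f 39 35 3
f 42 35 39
f 11 37 36
f 37 8 24
f 36 24 7
f 37 24 36
f 8 23 28
f 23 2 25
f 28 25 9
f 23 25 28
f 4 30 16
f 30 10 31
f 16 31 5
f 30 31 16
f 4 16 14
f 16 5 15
f 14 15 3
f 16 15 14
f 4 14 21
f 14 3 20
f 21 20 7
f 14 20 21
f 4 21 26
f 21 7 27
f 26 27 9
f 21 27 26
f 4 26 30
f 26 9 33
f 30 33 10
f 26 33 30
f 5 31 19
f 31 10 32
f 19 32 6
f 31 32 19
f 3 15 39
f 15 5 40
f 39 40 12
f 15 40 39
f 7 20 36
f 20 3 35
f 36 35 11
f 20 35 36
f 9 27 28
f 27 7 24
f 28 24 8
f 27 24 28
f 10 33 29
f 33 9 25
f 29 25 2
f 33 25 29
f 44 43 47
f 44 47 45
f 45 47 48
f 45 48 46
f 47 43 49
f 47 49 48
f 48 49 50
f 48 50 46
f 49 43 51
f 49 51 50
f 50 51 52
f 50 52 46
f 51 43 53
f 51 53 52
f 52 53 54
f 52 54 46
f 53 43 55
f 53 55 54
f 54 55 56
f 54 56 46
f 55 43 57
f 55 57 56
f 56 57 58
f 56 58 46
f 57 43 59
f 57 59 58
f 58 59 60
f 58 60 46
f 59 43 61
f 59 61 60
f 60 61 62
f 60 62 46
f 61 43 63
f 61 63 62
f 62 63 64
f 62 64 46
f 63 43 65
f 63 65 64
f 64 65 66
f 64 66 46
f 65 43 44
f 65 44 66
f 66 44 45
f 66 45 46
f 68 67 70
f 68 70 69
f 70 67 71
f 70 71 69
f 71 67 72
f 71 72 69
f 72 67 73
f 72 73 69
f 73 67 74
f 73 74 69
f 74 67 75
f 74 75 69
f 75 67 76
f 75 76 69
f 76 67 77
f 76 77 69
f 77 67 78
f 77 78 69
f 78 67 79
f 78 79 69
f 79 67 80
f 79 80 69
f 80 67 68
f 80 68 69
f 82 84 81
f 85 82 81
f 81 84 83
f 83 85 81
f 82 88 84
f 86 82 85
f 86 88 82
f 84 88 83
f 87 85 83
f 83 88 87
f 87 86 85
f 88 86 87
f 90 89 93
f 90 93 91
f 91 93 94
f 91 94 92
f 93 89 95
f 93 95 94
f 94 95 96
f 94 96 92
f 95 89 97
f 95 97 96
f 96 97 98
f 96 98 92
f 97 89 99
f 97 99 98
f 98 99 100
f 98 100 92
f 99 89 101
f 99 101 100
f 100 101 102
f 100 102 92
f 101 89 103
f 101 103 102
f 102 103 104
f 102 104 92
f 103 89 105
f 103 105 104
f 104 105 106
f 104 106 92
f 105 89 107
f 105 107 106
f 106 107 108
f 106 108 92
f 107 89 109
f 107 109 108
f 108 109 110
f 108 110 92
f 109 89 111
f 109 111 110
f 110 111 112
f 110 112 92
f 111 89 113
f 111 113 112
f 112 113 114
f 112 114 92
f 113 89 115
f 113 115 114
f 114 115 116
f 114 116 92
f 115 89 117
f 115 117 116
f 116 117 118
f 116 118 92
f 117 89 90
f 117 90 118
f 118 90 91
f 118 91 92



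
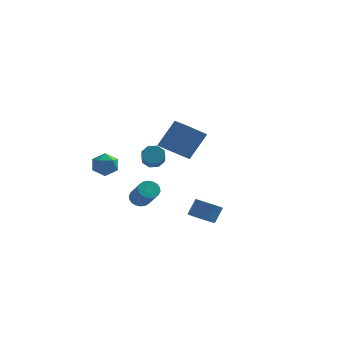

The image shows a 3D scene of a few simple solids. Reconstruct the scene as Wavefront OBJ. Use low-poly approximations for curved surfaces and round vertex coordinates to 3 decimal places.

v -1.611 3.814 1.676
v -2.669 2.813 2.682
v -0.83 4.778 3.457
v -1.888 3.777 4.463
v -0.672 2.903 1.757
v -1.73 1.902 2.763
v 0.109 3.867 3.538
v -0.949 2.866 4.544
v -3.975 -2.675 3.429
v -3.467 -2.811 2.719
v -3.913 -4.069 3.741
v -3.405 -4.205 3.031
v -3.087 -3.756 3.722
v -3.125 -2.895 3.53
v -4.255 -3.985 2.93
v -4.293 -3.124 2.738
v -3.64 -3.621 2.411
v -2.918 -3.479 2.901
v -4.462 -3.401 3.559
v -3.74 -3.259 4.049
v 2.267 -4.233 0.055
v 2.981 -4.636 0.041
v 3.287 -4.129 1.05
v 2.573 -3.727 1.065
v 3.057 -4.368 -0.117
v 3.363 -3.861 0.892
v 3.013 -4.079 -0.248
v 3.319 -3.573 0.761
v 2.855 -3.814 -0.333
v 3.161 -3.308 0.676
v 2.608 -3.613 -0.359
v 2.914 -3.107 0.65
v 2.308 -3.506 -0.322
v 2.614 -3 0.687
v 2.003 -3.51 -0.227
v 2.309 -3.004 0.782
v 1.737 -3.624 -0.09
v 2.043 -3.118 0.92
v 1.553 -3.831 0.07
v 1.859 -3.324 1.079
v 1.477 -4.099 0.228
v 1.783 -3.592 1.237
v 1.521 -4.387 0.359
v 1.827 -3.881 1.368
v 1.679 -4.652 0.444
v 1.985 -4.146 1.453
v 1.926 -4.853 0.47
v 2.232 -4.347 1.479
v 2.226 -4.96 0.433
v 2.532 -4.454 1.442
v 2.531 -4.956 0.338
v 2.837 -4.45 1.347
v 2.797 -4.842 0.2
v 3.103 -4.336 1.21
v -2.123 -1.942 0.229
v -1.634 -1.487 0.281
v -0.688 -2.643 1.502
v -1.177 -3.098 1.451
v -1.821 -1.409 0.5
v -0.874 -2.565 1.721
v -2.067 -1.436 0.665
v -1.121 -2.592 1.886
v -2.325 -1.563 0.744
v -1.379 -2.72 1.965
v -2.543 -1.766 0.721
v -1.596 -2.922 1.943
v -2.677 -2.003 0.601
v -1.731 -3.159 1.822
v -2.702 -2.228 0.407
v -1.756 -3.385 1.628
v -2.612 -2.397 0.178
v -1.666 -3.553 1.399
v -2.426 -2.475 -0.041
v -1.479 -3.631 1.18
v -2.179 -2.448 -0.206
v -1.233 -3.604 1.015
v -1.921 -2.32 -0.285
v -0.975 -3.477 0.936
v -1.704 -2.118 -0.263
v -0.757 -3.274 0.959
v -1.569 -1.881 -0.142
v -0.623 -3.037 1.079
v -1.544 -1.655 0.052
v -0.598 -2.812 1.273
v -1.227 -2.224 3.559
v -0.813 -2.463 3.047
v -0.499 -3.336 3.71
v -0.913 -3.096 4.221
v -0.559 -2.123 3.374
v -0.245 -2.996 4.037
v -0.696 -1.842 3.809
v -0.382 -2.715 4.472
v -1.144 -1.785 4.097
v -0.83 -2.657 4.76
v -1.641 -1.984 4.07
v -1.327 -2.857 4.733
v -1.895 -2.324 3.743
v -1.581 -3.197 4.406
v -1.758 -2.605 3.308
v -1.444 -3.478 3.971
v -1.31 -2.663 3.02
v -0.996 -3.535 3.683
f 2 4 1
f 5 2 1
f 1 4 3
f 3 5 1
f 2 8 4
f 6 2 5
f 6 8 2
f 4 8 3
f 7 5 3
f 3 8 7
f 7 6 5
f 8 6 7
f 9 20 14
f 9 14 10
f 9 10 16
f 9 16 19
f 9 19 20
f 10 14 18
f 14 20 13
f 20 19 11
f 19 16 15
f 16 10 17
f 12 18 13
f 12 13 11
f 12 11 15
f 12 15 17
f 12 17 18
f 13 18 14
f 11 13 20
f 15 11 19
f 17 15 16
f 18 17 10
f 22 21 25
f 22 25 23
f 23 25 26
f 23 26 24
f 25 21 27
f 25 27 26
f 26 27 28
f 26 28 24
f 27 21 29
f 27 29 28
f 28 29 30
f 28 30 24
f 29 21 31
f 29 31 30
f 30 31 32
f 30 32 24
f 31 21 33
f 31 33 32
f 32 33 34
f 32 34 24
f 33 21 35
f 33 35 34
f 34 35 36
f 34 36 24
f 35 21 37
f 35 37 36
f 36 37 38
f 36 38 24
f 37 21 39
f 37 39 38
f 38 39 40
f 38 40 24
f 39 21 41
f 39 41 40
f 40 41 42
f 40 42 24
f 41 21 43
f 41 43 42
f 42 43 44
f 42 44 24
f 43 21 45
f 43 45 44
f 44 45 46
f 44 46 24
f 45 21 47
f 45 47 46
f 46 47 48
f 46 48 24
f 47 21 49
f 47 49 48
f 48 49 50
f 48 50 24
f 49 21 51
f 49 51 50
f 50 51 52
f 50 52 24
f 51 21 53
f 51 53 52
f 52 53 54
f 52 54 24
f 53 21 22
f 53 22 54
f 54 22 23
f 54 23 24
f 56 55 59
f 56 59 57
f 57 59 60
f 57 60 58
f 59 55 61
f 59 61 60
f 60 61 62
f 60 62 58
f 61 55 63
f 61 63 62
f 62 63 64
f 62 64 58
f 63 55 65
f 63 65 64
f 64 65 66
f 64 66 58
f 65 55 67
f 65 67 66
f 66 67 68
f 66 68 58
f 67 55 69
f 67 69 68
f 68 69 70
f 68 70 58
f 69 55 71
f 69 71 70
f 70 71 72
f 70 72 58
f 71 55 73
f 71 73 72
f 72 73 74
f 72 74 58
f 73 55 75
f 73 75 74
f 74 75 76
f 74 76 58
f 75 55 77
f 75 77 76
f 76 77 78
f 76 78 58
f 77 55 79
f 77 79 78
f 78 79 80
f 78 80 58
f 79 55 81
f 79 81 80
f 80 81 82
f 80 82 58
f 81 55 83
f 81 83 82
f 82 83 84
f 82 84 58
f 83 55 56
f 83 56 84
f 84 56 57
f 84 57 58
f 86 85 89
f 86 89 87
f 87 89 90
f 87 90 88
f 89 85 91
f 89 91 90
f 90 91 92
f 90 92 88
f 91 85 93
f 91 93 92
f 92 93 94
f 92 94 88
f 93 85 95
f 93 95 94
f 94 95 96
f 94 96 88
f 95 85 97
f 95 97 96
f 96 97 98
f 96 98 88
f 97 85 99
f 97 99 98
f 98 99 100
f 98 100 88
f 99 85 101
f 99 101 100
f 100 101 102
f 100 102 88
f 101 85 86
f 101 86 102
f 102 86 87
f 102 87 88



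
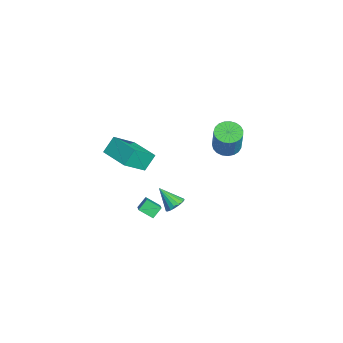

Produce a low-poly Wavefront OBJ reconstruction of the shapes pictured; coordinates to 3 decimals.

v 2.98 -4.759 3.873
v 2.593 -4.134 4.717
v 2.28 -3.551 2.658
v 1.894 -2.926 3.503
v 4.466 -3.874 3.897
v 4.08 -3.249 4.742
v 3.767 -2.666 2.683
v 3.38 -2.041 3.527
v 3.927 -1.066 -0.387
v 4.38 -0.911 0.022
v 3.273 -1.834 0.627
v 4.174 -0.692 0.055
v 3.912 -0.56 -0.014
v 3.654 -0.543 -0.167
v 3.457 -0.646 -0.372
v 3.369 -0.846 -0.58
v 3.408 -1.096 -0.744
v 3.566 -1.339 -0.826
v 3.806 -1.52 -0.808
v 4.074 -1.597 -0.693
v 4.309 -1.552 -0.509
v 4.455 -1.396 -0.296
v 4.481 -1.165 -0.105
v -2.097 2.976 -0.891
v -1.326 2.892 -1.215
v -0.593 2.821 0.547
v -1.363 2.904 0.871
v -1.356 3.239 -1.188
v -0.623 3.167 0.574
v -1.515 3.541 -1.11
v -0.781 3.469 0.652
v -1.774 3.744 -0.994
v -1.04 3.673 0.768
v -2.088 3.815 -0.86
v -1.355 3.743 0.902
v -2.405 3.741 -0.732
v -1.671 3.669 1.03
v -2.668 3.534 -0.631
v -1.934 3.463 1.131
v -2.832 3.231 -0.575
v -2.098 3.159 1.187
v -2.869 2.884 -0.574
v -2.136 2.812 1.189
v -2.772 2.553 -0.627
v -2.039 2.481 1.135
v -2.559 2.294 -0.726
v -1.826 2.223 1.036
v -2.266 2.154 -0.854
v -1.533 2.082 0.908
v -1.943 2.156 -0.988
v -1.21 2.084 0.774
v -1.647 2.299 -1.106
v -0.914 2.227 0.657
v -1.429 2.56 -1.186
v -0.696 2.488 0.576
v 0.245 -1.759 -4.497
v -0.182 -2.504 -4.024
v -0.091 -1.231 -3.966
v -0.517 -1.977 -3.494
v 1.617 -1.903 -3.486
v 1.191 -2.649 -3.014
v 1.282 -1.376 -2.956
v 0.855 -2.121 -2.483
f 2 4 1
f 5 2 1
f 1 4 3
f 3 5 1
f 2 8 4
f 6 2 5
f 6 8 2
f 4 8 3
f 7 5 3
f 3 8 7
f 7 6 5
f 8 6 7
f 10 9 12
f 10 12 11
f 12 9 13
f 12 13 11
f 13 9 14
f 13 14 11
f 14 9 15
f 14 15 11
f 15 9 16
f 15 16 11
f 16 9 17
f 16 17 11
f 17 9 18
f 17 18 11
f 18 9 19
f 18 19 11
f 19 9 20
f 19 20 11
f 20 9 21
f 20 21 11
f 21 9 22
f 21 22 11
f 22 9 23
f 22 23 11
f 23 9 10
f 23 10 11
f 25 24 28
f 25 28 26
f 26 28 29
f 26 29 27
f 28 24 30
f 28 30 29
f 29 30 31
f 29 31 27
f 30 24 32
f 30 32 31
f 31 32 33
f 31 33 27
f 32 24 34
f 32 34 33
f 33 34 35
f 33 35 27
f 34 24 36
f 34 36 35
f 35 36 37
f 35 37 27
f 36 24 38
f 36 38 37
f 37 38 39
f 37 39 27
f 38 24 40
f 38 40 39
f 39 40 41
f 39 41 27
f 40 24 42
f 40 42 41
f 41 42 43
f 41 43 27
f 42 24 44
f 42 44 43
f 43 44 45
f 43 45 27
f 44 24 46
f 44 46 45
f 45 46 47
f 45 47 27
f 46 24 48
f 46 48 47
f 47 48 49
f 47 49 27
f 48 24 50
f 48 50 49
f 49 50 51
f 49 51 27
f 50 24 52
f 50 52 51
f 51 52 53
f 51 53 27
f 52 24 54
f 52 54 53
f 53 54 55
f 53 55 27
f 54 24 25
f 54 25 55
f 55 25 26
f 55 26 27
f 57 59 56
f 60 57 56
f 56 59 58
f 58 60 56
f 57 63 59
f 61 57 60
f 61 63 57
f 59 63 58
f 62 60 58
f 58 63 62
f 62 61 60
f 63 61 62



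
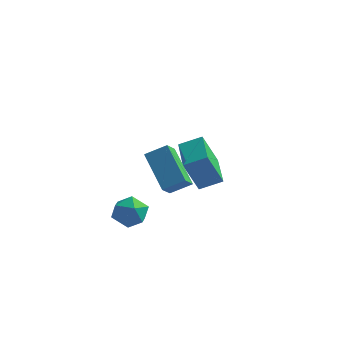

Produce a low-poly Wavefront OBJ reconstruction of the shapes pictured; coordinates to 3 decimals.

v 1.417 -2.223 -3.406
v 2.289 -2.234 -3.378
v 1.371 -3.126 -2.322
v 2.243 -3.137 -2.294
v 1.808 -2.417 -2.063
v 1.837 -1.858 -2.733
v 1.823 -3.502 -2.967
v 1.852 -2.943 -3.637
v 2.54 -3.024 -3.107
v 2.531 -2.354 -2.548
v 1.129 -3.006 -3.152
v 1.12 -2.336 -2.593
v 3.259 1.312 -3.317
v 2.707 0.85 -1.722
v 2.296 3.09 -3.135
v 1.744 2.627 -1.54
v 4.196 1.773 -2.86
v 3.644 1.31 -1.265
v 3.233 3.55 -2.678
v 2.681 3.088 -1.083
v 2.236 -2.108 0.363
v 3.085 -1.719 0.886
v 2.262 -1.39 -0.212
v 3.111 -1.002 0.31
v 3.489 -3.158 -0.89
v 4.338 -2.77 -0.368
v 3.515 -2.441 -1.466
v 4.364 -2.052 -0.943
f 1 12 6
f 1 6 2
f 1 2 8
f 1 8 11
f 1 11 12
f 2 6 10
f 6 12 5
f 12 11 3
f 11 8 7
f 8 2 9
f 4 10 5
f 4 5 3
f 4 3 7
f 4 7 9
f 4 9 10
f 5 10 6
f 3 5 12
f 7 3 11
f 9 7 8
f 10 9 2
f 14 16 13
f 17 14 13
f 13 16 15
f 15 17 13
f 14 20 16
f 18 14 17
f 18 20 14
f 16 20 15
f 19 17 15
f 15 20 19
f 19 18 17
f 20 18 19
f 22 24 21
f 25 22 21
f 21 24 23
f 23 25 21
f 22 28 24
f 26 22 25
f 26 28 22
f 24 28 23
f 27 25 23
f 23 28 27
f 27 26 25
f 28 26 27



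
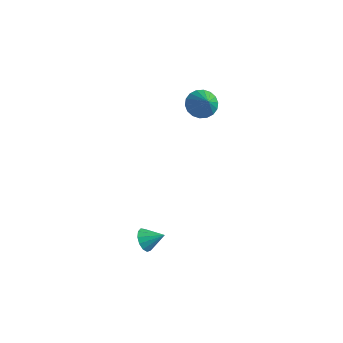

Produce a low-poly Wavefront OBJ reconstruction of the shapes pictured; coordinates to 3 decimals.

v -0.046 4.035 1.691
v 0.533 4.694 1.617
v 0.826 3.405 2.889
v 0.275 4.833 1.877
v -0.046 4.814 2.1
v -0.367 4.64 2.242
v -0.625 4.347 2.275
v -0.767 3.991 2.192
v -0.767 3.645 2.01
v -0.624 3.375 1.764
v -0.366 3.237 1.504
v -0.045 3.256 1.281
v 0.276 3.429 1.139
v 0.534 3.723 1.106
v 0.676 4.078 1.189
v 0.676 4.425 1.371
v 1.702 -3.048 -2.976
v 2.119 -3.127 -3.532
v 2.578 -2.572 -2.384
v 1.951 -2.772 -3.568
v 1.704 -2.504 -3.417
v 1.456 -2.41 -3.125
v 1.286 -2.518 -2.786
v 1.248 -2.794 -2.507
v 1.354 -3.151 -2.377
v 1.57 -3.475 -2.437
v 1.828 -3.664 -2.668
v 2.046 -3.657 -2.997
v 2.155 -3.457 -3.319
f 2 1 4
f 2 4 3
f 4 1 5
f 4 5 3
f 5 1 6
f 5 6 3
f 6 1 7
f 6 7 3
f 7 1 8
f 7 8 3
f 8 1 9
f 8 9 3
f 9 1 10
f 9 10 3
f 10 1 11
f 10 11 3
f 11 1 12
f 11 12 3
f 12 1 13
f 12 13 3
f 13 1 14
f 13 14 3
f 14 1 15
f 14 15 3
f 15 1 16
f 15 16 3
f 16 1 2
f 16 2 3
f 18 17 20
f 18 20 19
f 20 17 21
f 20 21 19
f 21 17 22
f 21 22 19
f 22 17 23
f 22 23 19
f 23 17 24
f 23 24 19
f 24 17 25
f 24 25 19
f 25 17 26
f 25 26 19
f 26 17 27
f 26 27 19
f 27 17 28
f 27 28 19
f 28 17 29
f 28 29 19
f 29 17 18
f 29 18 19



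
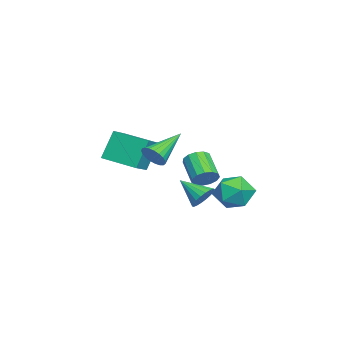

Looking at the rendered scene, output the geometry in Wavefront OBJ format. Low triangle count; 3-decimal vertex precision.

v -1.339 -3.986 -2.766
v -1.964 -3.484 -1.098
v -0.706 -2.056 -3.109
v -1.331 -1.554 -1.442
v -0.209 -4.266 -2.258
v -0.834 -3.764 -0.591
v 0.424 -2.336 -2.602
v -0.201 -1.834 -0.934
v 2.086 3.896 -3.078
v 3.013 3.32 -2.765
v 1.327 2.34 -3.695
v 2.254 1.764 -3.382
v 1.565 2.202 -2.593
v 2.034 3.163 -2.212
v 2.306 2.497 -4.248
v 2.775 3.458 -3.867
v 3.149 2.455 -3.488
v 2.691 2.273 -2.466
v 1.649 3.387 -3.994
v 1.191 3.205 -2.972
v 3.629 1.613 -3.143
v 4.141 1.803 -2.614
v 3.171 0.387 -2.257
v 3.866 1.975 -2.518
v 3.545 2.076 -2.546
v 3.24 2.084 -2.692
v 3.012 2 -2.927
v 2.906 1.838 -3.205
v 2.944 1.632 -3.471
v 3.118 1.422 -3.671
v 3.392 1.25 -3.767
v 3.714 1.15 -3.74
v 4.019 1.141 -3.594
v 4.247 1.226 -3.358
v 4.352 1.387 -3.08
v 4.315 1.593 -2.815
v 1.268 1.288 -2.783
v 1.704 1.326 -2.212
v 0.548 0.67 -1.285
v 0.112 0.632 -1.857
v 1.498 1.675 -2.222
v 0.342 1.02 -1.295
v 1.219 1.901 -2.41
v 0.063 1.246 -1.484
v 0.956 1.933 -2.717
v -0.201 1.278 -1.79
v 0.791 1.76 -3.045
v -0.365 1.104 -2.118
v 0.778 1.436 -3.289
v -0.378 0.781 -2.363
v 0.921 1.066 -3.374
v -0.235 0.411 -2.447
v 1.174 0.766 -3.27
v 0.017 0.111 -2.344
v 1.456 0.632 -3.012
v 0.3 -0.024 -2.086
v 1.679 0.706 -2.682
v 0.523 0.05 -1.755
v 1.772 0.964 -2.383
v 0.616 0.309 -1.457
v 2.445 -1.05 -1.049
v 2.956 -0.668 -0.675
v 0.875 -0.01 0.029
v 2.907 -0.487 -0.92
v 2.779 -0.404 -1.187
v 2.592 -0.433 -1.43
v 2.38 -0.569 -1.607
v 2.18 -0.788 -1.688
v 2.025 -1.052 -1.659
v 1.943 -1.316 -1.524
v 1.947 -1.534 -1.307
v 2.038 -1.668 -1.045
v 2.199 -1.696 -0.784
v 2.402 -1.612 -0.569
v 2.613 -1.431 -0.437
v 2.795 -1.184 -0.411
v 2.916 -0.914 -0.495
f 2 4 1
f 5 2 1
f 1 4 3
f 3 5 1
f 2 8 4
f 6 2 5
f 6 8 2
f 4 8 3
f 7 5 3
f 3 8 7
f 7 6 5
f 8 6 7
f 9 20 14
f 9 14 10
f 9 10 16
f 9 16 19
f 9 19 20
f 10 14 18
f 14 20 13
f 20 19 11
f 19 16 15
f 16 10 17
f 12 18 13
f 12 13 11
f 12 11 15
f 12 15 17
f 12 17 18
f 13 18 14
f 11 13 20
f 15 11 19
f 17 15 16
f 18 17 10
f 22 21 24
f 22 24 23
f 24 21 25
f 24 25 23
f 25 21 26
f 25 26 23
f 26 21 27
f 26 27 23
f 27 21 28
f 27 28 23
f 28 21 29
f 28 29 23
f 29 21 30
f 29 30 23
f 30 21 31
f 30 31 23
f 31 21 32
f 31 32 23
f 32 21 33
f 32 33 23
f 33 21 34
f 33 34 23
f 34 21 35
f 34 35 23
f 35 21 36
f 35 36 23
f 36 21 22
f 36 22 23
f 38 37 41
f 38 41 39
f 39 41 42
f 39 42 40
f 41 37 43
f 41 43 42
f 42 43 44
f 42 44 40
f 43 37 45
f 43 45 44
f 44 45 46
f 44 46 40
f 45 37 47
f 45 47 46
f 46 47 48
f 46 48 40
f 47 37 49
f 47 49 48
f 48 49 50
f 48 50 40
f 49 37 51
f 49 51 50
f 50 51 52
f 50 52 40
f 51 37 53
f 51 53 52
f 52 53 54
f 52 54 40
f 53 37 55
f 53 55 54
f 54 55 56
f 54 56 40
f 55 37 57
f 55 57 56
f 56 57 58
f 56 58 40
f 57 37 59
f 57 59 58
f 58 59 60
f 58 60 40
f 59 37 38
f 59 38 60
f 60 38 39
f 60 39 40
f 62 61 64
f 62 64 63
f 64 61 65
f 64 65 63
f 65 61 66
f 65 66 63
f 66 61 67
f 66 67 63
f 67 61 68
f 67 68 63
f 68 61 69
f 68 69 63
f 69 61 70
f 69 70 63
f 70 61 71
f 70 71 63
f 71 61 72
f 71 72 63
f 72 61 73
f 72 73 63
f 73 61 74
f 73 74 63
f 74 61 75
f 74 75 63
f 75 61 76
f 75 76 63
f 76 61 77
f 76 77 63
f 77 61 62
f 77 62 63



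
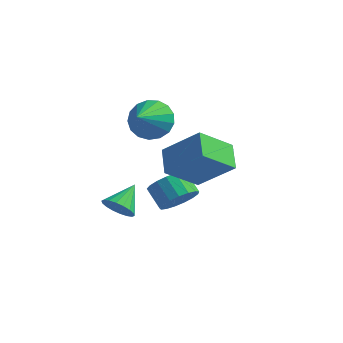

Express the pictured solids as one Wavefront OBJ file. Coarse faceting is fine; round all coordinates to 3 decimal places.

v 0.486 -0.941 0.88
v 2.035 -0.73 2.237
v -0.144 0.06 1.443
v 1.405 0.272 2.8
v 1.355 0.268 -0.3
v 2.904 0.48 1.057
v 0.725 1.27 0.263
v 2.274 1.481 1.62
v -2.639 0.87 -3.399
v -1.918 0.975 -3.703
v -2.501 2.11 -2.641
v -2.125 1.14 -3.935
v -2.434 1.251 -4.06
v -2.784 1.287 -4.054
v -3.105 1.24 -3.919
v -3.334 1.12 -3.681
v -3.425 0.95 -3.387
v -3.361 0.765 -3.095
v -3.154 0.6 -2.864
v -2.844 0.489 -2.738
v -2.495 0.453 -2.744
v -2.174 0.5 -2.879
v -1.945 0.62 -3.118
v -1.853 0.79 -3.412
v -0.437 3.217 -0.302
v 0.339 4.029 -0.37
v 0.801 1.991 -0.83
v 1.577 2.803 -0.898
v 1.18 2.486 0.106
v 0.415 3.244 0.433
v 0.725 2.776 -1.633
v -0.04 3.534 -1.306
v 1.057 3.756 -1.192
v 1.338 3.577 -0.117
v -0.198 2.443 -1.083
v 0.083 2.264 -0.008
v -2.589 3.763 0.412
v -1.544 3.867 0.428
v -2.451 2.237 1.468
v -1.697 4.13 0.828
v -2.055 4.309 1.132
v -2.535 4.363 1.272
v -3.027 4.279 1.215
v -3.418 4.077 0.973
v -3.62 3.802 0.604
v -3.585 3.519 0.19
v -3.322 3.292 -0.173
v -2.891 3.172 -0.402
v -2.391 3.188 -0.444
v -1.936 3.335 -0.29
v -1.63 3.58 0.024
v 0.637 0.057 -1.323
v 1.238 0.615 -0.953
v 0.443 1.042 -0.306
v -0.157 0.483 -0.677
v 1.084 0.837 -1.289
v 0.289 1.264 -0.642
v 0.828 0.881 -1.632
v 0.033 1.307 -0.985
v 0.528 0.735 -1.905
v -0.267 1.161 -1.258
v 0.253 0.434 -2.044
v -0.542 0.86 -1.398
v 0.066 0.047 -2.019
v -0.729 0.473 -1.372
v 0.01 -0.338 -1.834
v -0.785 0.088 -1.187
v 0.098 -0.633 -1.532
v -0.697 -0.206 -0.885
v 0.309 -0.769 -1.182
v -0.486 -0.343 -0.535
v 0.596 -0.716 -0.865
v -0.199 -0.29 -0.218
v 0.892 -0.487 -0.653
v 0.097 -0.06 -0.006
v 1.13 -0.132 -0.594
v 0.335 0.294 0.053
v 1.255 0.266 -0.703
v 0.46 0.692 -0.056
f 2 4 1
f 5 2 1
f 1 4 3
f 3 5 1
f 2 8 4
f 6 2 5
f 6 8 2
f 4 8 3
f 7 5 3
f 3 8 7
f 7 6 5
f 8 6 7
f 10 9 12
f 10 12 11
f 12 9 13
f 12 13 11
f 13 9 14
f 13 14 11
f 14 9 15
f 14 15 11
f 15 9 16
f 15 16 11
f 16 9 17
f 16 17 11
f 17 9 18
f 17 18 11
f 18 9 19
f 18 19 11
f 19 9 20
f 19 20 11
f 20 9 21
f 20 21 11
f 21 9 22
f 21 22 11
f 22 9 23
f 22 23 11
f 23 9 24
f 23 24 11
f 24 9 10
f 24 10 11
f 25 36 30
f 25 30 26
f 25 26 32
f 25 32 35
f 25 35 36
f 26 30 34
f 30 36 29
f 36 35 27
f 35 32 31
f 32 26 33
f 28 34 29
f 28 29 27
f 28 27 31
f 28 31 33
f 28 33 34
f 29 34 30
f 27 29 36
f 31 27 35
f 33 31 32
f 34 33 26
f 38 37 40
f 38 40 39
f 40 37 41
f 40 41 39
f 41 37 42
f 41 42 39
f 42 37 43
f 42 43 39
f 43 37 44
f 43 44 39
f 44 37 45
f 44 45 39
f 45 37 46
f 45 46 39
f 46 37 47
f 46 47 39
f 47 37 48
f 47 48 39
f 48 37 49
f 48 49 39
f 49 37 50
f 49 50 39
f 50 37 51
f 50 51 39
f 51 37 38
f 51 38 39
f 53 52 56
f 53 56 54
f 54 56 57
f 54 57 55
f 56 52 58
f 56 58 57
f 57 58 59
f 57 59 55
f 58 52 60
f 58 60 59
f 59 60 61
f 59 61 55
f 60 52 62
f 60 62 61
f 61 62 63
f 61 63 55
f 62 52 64
f 62 64 63
f 63 64 65
f 63 65 55
f 64 52 66
f 64 66 65
f 65 66 67
f 65 67 55
f 66 52 68
f 66 68 67
f 67 68 69
f 67 69 55
f 68 52 70
f 68 70 69
f 69 70 71
f 69 71 55
f 70 52 72
f 70 72 71
f 71 72 73
f 71 73 55
f 72 52 74
f 72 74 73
f 73 74 75
f 73 75 55
f 74 52 76
f 74 76 75
f 75 76 77
f 75 77 55
f 76 52 78
f 76 78 77
f 77 78 79
f 77 79 55
f 78 52 53
f 78 53 79
f 79 53 54
f 79 54 55



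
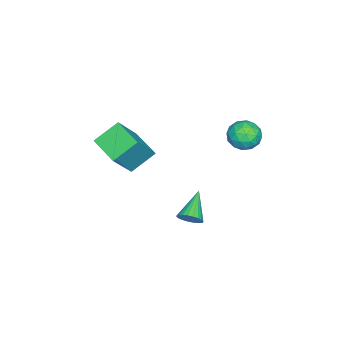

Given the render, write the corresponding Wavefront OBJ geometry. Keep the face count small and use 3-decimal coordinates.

v 2.124 0.267 -1.725
v 2.435 0.551 -1.216
v 0.696 0.133 -0.775
v 2.336 0.757 -1.336
v 2.205 0.888 -1.515
v 2.062 0.924 -1.725
v 1.928 0.861 -1.936
v 1.823 0.707 -2.114
v 1.765 0.487 -2.233
v 1.761 0.233 -2.275
v 1.813 -0.016 -2.233
v 1.912 -0.222 -2.114
v 2.043 -0.353 -1.935
v 2.186 -0.39 -1.724
v 2.32 -0.326 -1.514
v 2.424 -0.173 -1.335
v 2.483 0.048 -1.216
v 2.487 0.302 -1.174
v -0.044 2.726 3.865
v 0.545 3.046 4.441
v 0.875 1.694 3.499
v 1.464 2.014 4.075
v 0.724 1.63 4.367
v 0.156 2.268 4.593
v 1.264 2.472 3.347
v 0.696 3.11 3.573
v 1.353 2.889 4.12
v 1.019 2.369 4.751
v 0.401 2.371 3.189
v 0.067 1.851 3.82
v 0.17 2.977 4.185
v 1.25 1.763 3.755
v 0.815 1.538 3.927
v 1.161 1.726 4.265
v -0.059 2.519 4.274
v 0.287 2.707 4.613
v 0.392 1.875 4.57
v 1.133 2.033 3.327
v 1.479 2.221 3.666
v 0.259 3.014 3.675
v 0.605 3.202 4.013
v 1.028 2.865 3.37
v 0.991 3.072 4.335
v 1.531 2.466 4.12
v 1.414 2.735 3.692
v 1.08 3.11 3.825
v 0.795 2.766 4.706
v 1.335 2.16 4.491
v 0.9 1.934 4.663
v 0.566 2.309 4.795
v 1.27 2.674 4.518
v 0.085 2.58 3.449
v 0.625 1.974 3.234
v 0.854 2.431 3.145
v 0.52 2.806 3.277
v -0.111 2.274 3.82
v 0.429 1.668 3.605
v 0.34 1.63 4.115
v 0.006 2.005 4.248
v 0.15 2.066 3.422
v -0.096 -3.46 1.757
v 1.147 -3.818 3.347
v 0.8 -2.055 1.373
v 2.043 -2.413 2.963
v 0.837 -4.307 0.837
v 2.08 -4.665 2.427
v 1.733 -2.902 0.453
v 2.976 -3.26 2.043
f 2 1 4
f 2 4 3
f 4 1 5
f 4 5 3
f 5 1 6
f 5 6 3
f 6 1 7
f 6 7 3
f 7 1 8
f 7 8 3
f 8 1 9
f 8 9 3
f 9 1 10
f 9 10 3
f 10 1 11
f 10 11 3
f 11 1 12
f 11 12 3
f 12 1 13
f 12 13 3
f 13 1 14
f 13 14 3
f 14 1 15
f 14 15 3
f 15 1 16
f 15 16 3
f 16 1 17
f 16 17 3
f 17 1 18
f 17 18 3
f 18 1 2
f 18 2 3
f 19 56 35
f 56 30 59
f 35 59 24
f 56 59 35
f 19 35 31
f 35 24 36
f 31 36 20
f 35 36 31
f 19 31 40
f 31 20 41
f 40 41 26
f 31 41 40
f 19 40 52
f 40 26 55
f 52 55 29
f 40 55 52
f 19 52 56
f 52 29 60
f 56 60 30
f 52 60 56
f 20 36 47
f 36 24 50
f 47 50 28
f 36 50 47
f 24 59 37
f 59 30 58
f 37 58 23
f 59 58 37
f 30 60 57
f 60 29 53
f 57 53 21
f 60 53 57
f 29 55 54
f 55 26 42
f 54 42 25
f 55 42 54
f 26 41 46
f 41 20 43
f 46 43 27
f 41 43 46
f 22 48 34
f 48 28 49
f 34 49 23
f 48 49 34
f 22 34 32
f 34 23 33
f 32 33 21
f 34 33 32
f 22 32 39
f 32 21 38
f 39 38 25
f 32 38 39
f 22 39 44
f 39 25 45
f 44 45 27
f 39 45 44
f 22 44 48
f 44 27 51
f 48 51 28
f 44 51 48
f 23 49 37
f 49 28 50
f 37 50 24
f 49 50 37
f 21 33 57
f 33 23 58
f 57 58 30
f 33 58 57
f 25 38 54
f 38 21 53
f 54 53 29
f 38 53 54
f 27 45 46
f 45 25 42
f 46 42 26
f 45 42 46
f 28 51 47
f 51 27 43
f 47 43 20
f 51 43 47
f 62 64 61
f 65 62 61
f 61 64 63
f 63 65 61
f 62 68 64
f 66 62 65
f 66 68 62
f 64 68 63
f 67 65 63
f 63 68 67
f 67 66 65
f 68 66 67



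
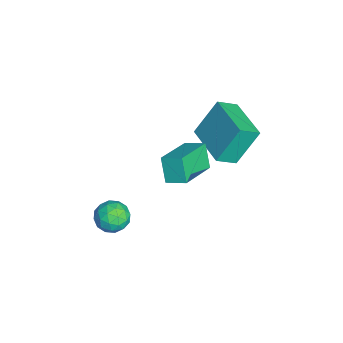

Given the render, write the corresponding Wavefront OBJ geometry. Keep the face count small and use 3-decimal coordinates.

v -1.283 2.046 3.142
v -1.707 3.072 4.841
v -1.644 2.947 2.508
v -2.068 3.974 4.207
v 0.748 2.866 3.153
v 0.324 3.893 4.852
v 0.387 3.768 2.519
v -0.037 4.794 4.218
v -0.168 1.581 3.525
v 1.521 0.483 4.358
v 0.214 2.435 3.876
v 1.903 1.337 4.709
v 0.477 1.743 2.431
v 2.166 0.645 3.264
v 0.859 2.597 2.782
v 2.548 1.499 3.615
v 2.099 -1.153 -0.165
v 2.489 -1.363 0.563
v 1.011 -1.917 0.197
v 1.401 -2.127 0.925
v 1.132 -1.328 0.801
v 1.805 -0.856 0.577
v 1.695 -2.424 0.183
v 2.368 -1.952 -0.041
v 2.239 -2.149 0.778
v 1.891 -1.472 1.16
v 1.609 -1.808 -0.4
v 1.261 -1.131 -0.018
v 2.39 -1.191 0.167
v 1.11 -2.089 0.593
v 0.952 -1.619 0.52
v 1.182 -1.743 0.948
v 1.988 -0.893 0.176
v 2.217 -1.017 0.603
v 1.419 -0.996 0.743
v 1.283 -2.263 0.157
v 1.512 -2.387 0.584
v 2.318 -1.537 -0.188
v 2.548 -1.661 0.24
v 2.081 -2.284 0.017
v 2.472 -1.776 0.721
v 1.832 -2.225 0.934
v 2.005 -2.4 0.498
v 2.401 -2.122 0.366
v 2.267 -1.378 0.946
v 1.628 -1.827 1.159
v 1.47 -1.358 1.086
v 1.865 -1.08 0.954
v 2.121 -1.84 1.072
v 1.872 -1.453 -0.399
v 1.233 -1.902 -0.186
v 1.635 -2.2 -0.194
v 2.03 -1.922 -0.326
v 1.668 -1.055 -0.174
v 1.028 -1.504 0.039
v 1.099 -1.158 0.394
v 1.495 -0.88 0.262
v 1.379 -1.44 -0.312
f 2 4 1
f 5 2 1
f 1 4 3
f 3 5 1
f 2 8 4
f 6 2 5
f 6 8 2
f 4 8 3
f 7 5 3
f 3 8 7
f 7 6 5
f 8 6 7
f 10 12 9
f 13 10 9
f 9 12 11
f 11 13 9
f 10 16 12
f 14 10 13
f 14 16 10
f 12 16 11
f 15 13 11
f 11 16 15
f 15 14 13
f 16 14 15
f 17 54 33
f 54 28 57
f 33 57 22
f 54 57 33
f 17 33 29
f 33 22 34
f 29 34 18
f 33 34 29
f 17 29 38
f 29 18 39
f 38 39 24
f 29 39 38
f 17 38 50
f 38 24 53
f 50 53 27
f 38 53 50
f 17 50 54
f 50 27 58
f 54 58 28
f 50 58 54
f 18 34 45
f 34 22 48
f 45 48 26
f 34 48 45
f 22 57 35
f 57 28 56
f 35 56 21
f 57 56 35
f 28 58 55
f 58 27 51
f 55 51 19
f 58 51 55
f 27 53 52
f 53 24 40
f 52 40 23
f 53 40 52
f 24 39 44
f 39 18 41
f 44 41 25
f 39 41 44
f 20 46 32
f 46 26 47
f 32 47 21
f 46 47 32
f 20 32 30
f 32 21 31
f 30 31 19
f 32 31 30
f 20 30 37
f 30 19 36
f 37 36 23
f 30 36 37
f 20 37 42
f 37 23 43
f 42 43 25
f 37 43 42
f 20 42 46
f 42 25 49
f 46 49 26
f 42 49 46
f 21 47 35
f 47 26 48
f 35 48 22
f 47 48 35
f 19 31 55
f 31 21 56
f 55 56 28
f 31 56 55
f 23 36 52
f 36 19 51
f 52 51 27
f 36 51 52
f 25 43 44
f 43 23 40
f 44 40 24
f 43 40 44
f 26 49 45
f 49 25 41
f 45 41 18
f 49 41 45



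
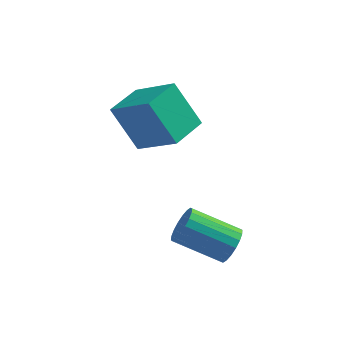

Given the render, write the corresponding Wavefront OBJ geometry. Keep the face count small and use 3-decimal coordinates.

v -2.088 0.778 3.05
v -0.571 -0.016 4.231
v -1.383 2.18 3.087
v 0.134 1.387 4.269
v -1.034 0.293 1.371
v 0.483 -0.5 2.553
v -0.329 1.696 1.409
v 1.188 0.902 2.59
v 2.739 -2.955 -0.653
v 3.055 -2.597 -0.062
v 1.298 -2.507 0.824
v 0.981 -2.865 0.233
v 2.965 -2.342 -0.265
v 1.208 -2.252 0.621
v 2.831 -2.208 -0.546
v 1.074 -2.119 0.341
v 2.678 -2.222 -0.847
v 0.921 -2.133 0.04
v 2.537 -2.382 -1.11
v 0.78 -2.292 -0.224
v 2.436 -2.654 -1.283
v 0.679 -2.565 -0.396
v 2.395 -2.987 -1.331
v 0.638 -2.897 -0.444
v 2.422 -3.313 -1.244
v 0.665 -3.223 -0.358
v 2.512 -3.568 -1.041
v 0.755 -3.478 -0.155
v 2.646 -3.701 -0.761
v 0.889 -3.612 0.126
v 2.799 -3.687 -0.46
v 1.042 -3.598 0.427
v 2.94 -3.528 -0.196
v 1.183 -3.438 0.69
v 3.041 -3.255 -0.024
v 1.284 -3.166 0.863
v 3.082 -2.923 0.024
v 1.325 -2.833 0.911
f 2 4 1
f 5 2 1
f 1 4 3
f 3 5 1
f 2 8 4
f 6 2 5
f 6 8 2
f 4 8 3
f 7 5 3
f 3 8 7
f 7 6 5
f 8 6 7
f 10 9 13
f 10 13 11
f 11 13 14
f 11 14 12
f 13 9 15
f 13 15 14
f 14 15 16
f 14 16 12
f 15 9 17
f 15 17 16
f 16 17 18
f 16 18 12
f 17 9 19
f 17 19 18
f 18 19 20
f 18 20 12
f 19 9 21
f 19 21 20
f 20 21 22
f 20 22 12
f 21 9 23
f 21 23 22
f 22 23 24
f 22 24 12
f 23 9 25
f 23 25 24
f 24 25 26
f 24 26 12
f 25 9 27
f 25 27 26
f 26 27 28
f 26 28 12
f 27 9 29
f 27 29 28
f 28 29 30
f 28 30 12
f 29 9 31
f 29 31 30
f 30 31 32
f 30 32 12
f 31 9 33
f 31 33 32
f 32 33 34
f 32 34 12
f 33 9 35
f 33 35 34
f 34 35 36
f 34 36 12
f 35 9 37
f 35 37 36
f 36 37 38
f 36 38 12
f 37 9 10
f 37 10 38
f 38 10 11
f 38 11 12



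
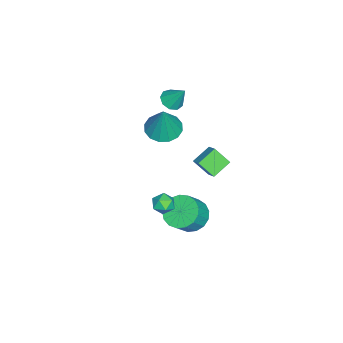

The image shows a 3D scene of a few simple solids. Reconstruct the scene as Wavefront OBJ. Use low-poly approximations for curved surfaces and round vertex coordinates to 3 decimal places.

v -0.64 2.088 2.147
v 0.237 1.632 1.893
v 0.04 2.292 4.133
v 0.321 2.147 1.811
v 0.148 2.646 1.819
v -0.236 2.995 1.915
v -0.729 3.101 2.072
v -1.197 2.936 2.25
v -1.517 2.543 2.4
v -1.602 2.028 2.482
v -1.429 1.529 2.474
v -1.044 1.18 2.379
v -0.552 1.074 2.221
v -0.083 1.24 2.043
v -4.23 3.561 -2.334
v -3.573 4.066 -1.775
v -4.17 4.458 -3.217
v -3.512 4.963 -2.657
v -3.268 2.937 -2.903
v -2.61 3.442 -2.343
v -3.207 3.834 -3.785
v -2.55 4.339 -3.226
v -3.484 1.673 1.927
v -3.068 2.102 1.544
v -3.216 2.487 3.133
v -3.525 2.264 1.537
v -3.964 2.15 1.711
v -4.178 1.812 1.987
v -4.068 1.409 2.235
v -3.684 1.13 2.338
v -3.208 1.104 2.249
v -2.86 1.344 2.01
v -2.805 1.739 1.731
v 3.407 3.226 0.331
v 3.654 3.647 -0.132
v 4.286 3.393 0.952
v 4.533 3.814 0.489
v 3.989 3.988 0.846
v 3.447 3.884 0.462
v 4.493 3.156 0.358
v 3.951 3.052 -0.026
v 4.326 3.603 -0.115
v 4.014 4.118 0.186
v 3.926 2.922 0.634
v 3.614 3.437 0.935
v 0.434 3.941 -3.923
v 1.001 4.81 -4.089
v 1.832 4.467 -3.042
v 1.266 3.599 -2.877
v 0.649 4.956 -3.761
v 1.48 4.613 -2.714
v 0.248 4.87 -3.471
v 1.079 4.527 -2.424
v -0.111 4.571 -3.284
v 0.721 4.228 -2.237
v -0.344 4.128 -3.244
v 0.487 3.785 -2.197
v -0.399 3.642 -3.359
v 0.432 3.299 -2.313
v -0.263 3.225 -3.604
v 0.568 2.882 -2.557
v 0.032 2.972 -3.922
v 0.864 2.629 -2.875
v 0.42 2.94 -4.24
v 1.251 2.598 -3.193
v 0.811 3.139 -4.486
v 1.642 2.796 -3.439
v 1.116 3.521 -4.602
v 1.947 3.178 -3.556
v 1.264 3.999 -4.564
v 2.096 3.656 -3.517
v 1.223 4.465 -4.378
v 2.054 4.122 -3.332
f 2 1 4
f 2 4 3
f 4 1 5
f 4 5 3
f 5 1 6
f 5 6 3
f 6 1 7
f 6 7 3
f 7 1 8
f 7 8 3
f 8 1 9
f 8 9 3
f 9 1 10
f 9 10 3
f 10 1 11
f 10 11 3
f 11 1 12
f 11 12 3
f 12 1 13
f 12 13 3
f 13 1 14
f 13 14 3
f 14 1 2
f 14 2 3
f 16 18 15
f 19 16 15
f 15 18 17
f 17 19 15
f 16 22 18
f 20 16 19
f 20 22 16
f 18 22 17
f 21 19 17
f 17 22 21
f 21 20 19
f 22 20 21
f 24 23 26
f 24 26 25
f 26 23 27
f 26 27 25
f 27 23 28
f 27 28 25
f 28 23 29
f 28 29 25
f 29 23 30
f 29 30 25
f 30 23 31
f 30 31 25
f 31 23 32
f 31 32 25
f 32 23 33
f 32 33 25
f 33 23 24
f 33 24 25
f 34 45 39
f 34 39 35
f 34 35 41
f 34 41 44
f 34 44 45
f 35 39 43
f 39 45 38
f 45 44 36
f 44 41 40
f 41 35 42
f 37 43 38
f 37 38 36
f 37 36 40
f 37 40 42
f 37 42 43
f 38 43 39
f 36 38 45
f 40 36 44
f 42 40 41
f 43 42 35
f 47 46 50
f 47 50 48
f 48 50 51
f 48 51 49
f 50 46 52
f 50 52 51
f 51 52 53
f 51 53 49
f 52 46 54
f 52 54 53
f 53 54 55
f 53 55 49
f 54 46 56
f 54 56 55
f 55 56 57
f 55 57 49
f 56 46 58
f 56 58 57
f 57 58 59
f 57 59 49
f 58 46 60
f 58 60 59
f 59 60 61
f 59 61 49
f 60 46 62
f 60 62 61
f 61 62 63
f 61 63 49
f 62 46 64
f 62 64 63
f 63 64 65
f 63 65 49
f 64 46 66
f 64 66 65
f 65 66 67
f 65 67 49
f 66 46 68
f 66 68 67
f 67 68 69
f 67 69 49
f 68 46 70
f 68 70 69
f 69 70 71
f 69 71 49
f 70 46 72
f 70 72 71
f 71 72 73
f 71 73 49
f 72 46 47
f 72 47 73
f 73 47 48
f 73 48 49

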